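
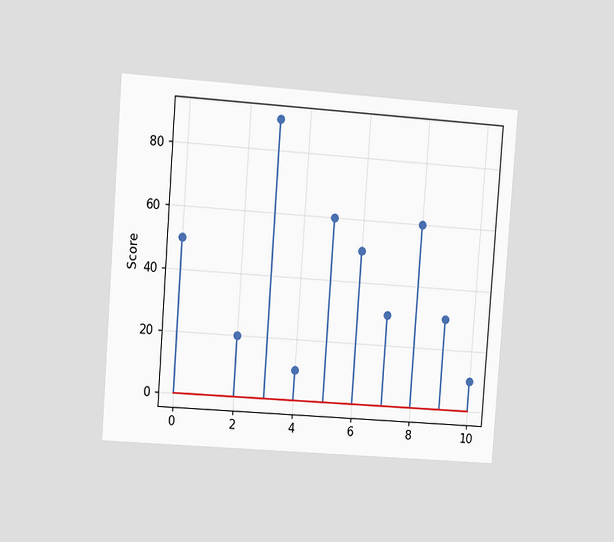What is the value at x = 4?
10

The chart is tilted about 4° clockwise and viewed at a slight angle. The stem at x=4 reaches 10.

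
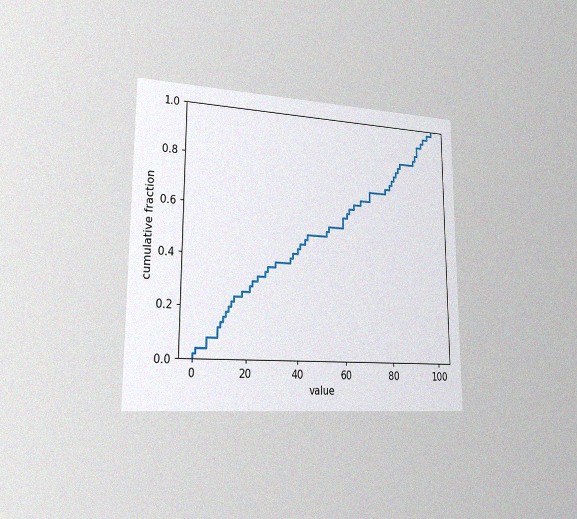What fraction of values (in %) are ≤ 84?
The chart is viewed slightly from the left, with some photo noise. At x=84 the ECDF step is at 82%.

82%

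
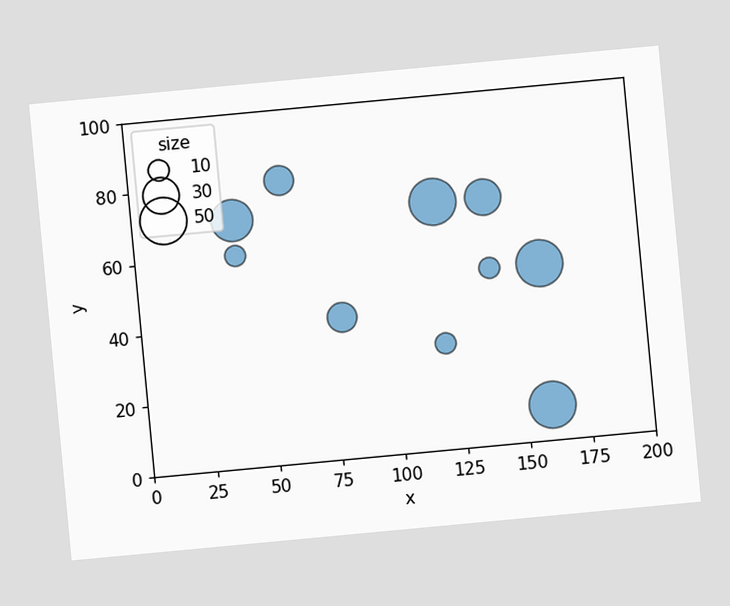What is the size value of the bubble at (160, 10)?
50

The chart is tilted about 5° counter-clockwise. Matching the bubble at (160, 10) against the size legend gives 50.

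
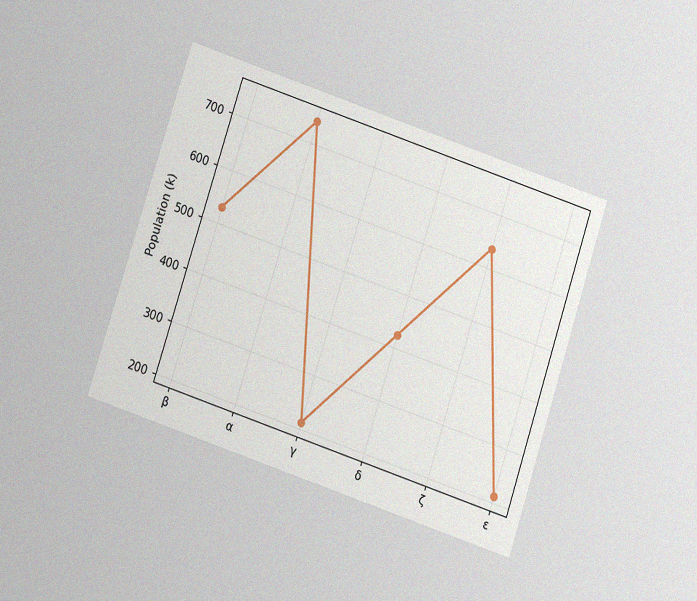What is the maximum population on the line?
742k

The chart is tilted about 18° clockwise and viewed at a slight angle, with some photo noise. The highest point is at α, and reading across to the y-axis gives 742k.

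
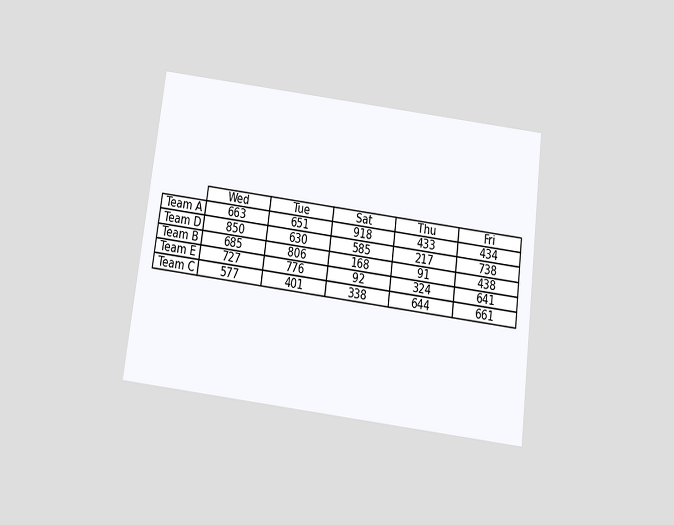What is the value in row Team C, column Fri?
661

The chart is tilted about 7° clockwise and viewed slightly from below. The (Team C, Fri) cell reads 661.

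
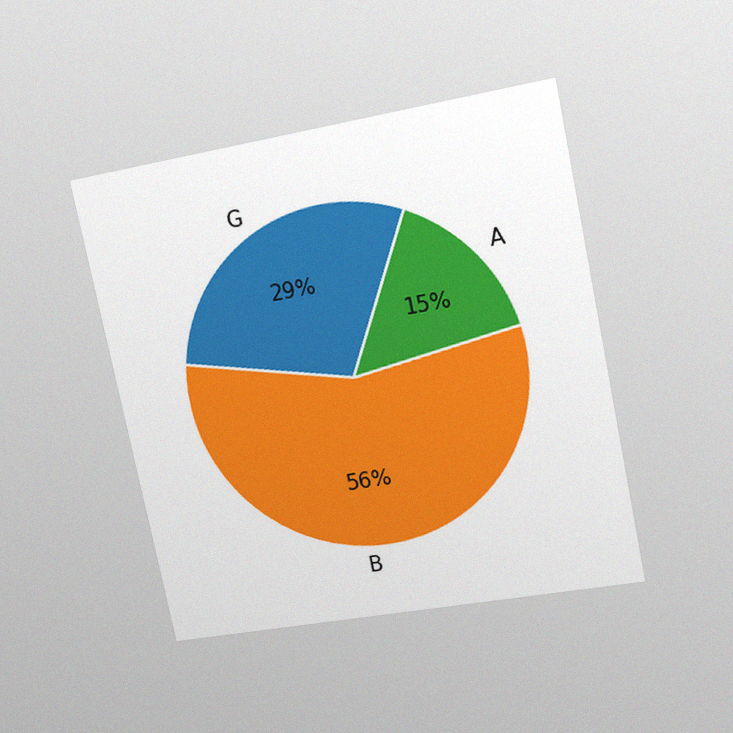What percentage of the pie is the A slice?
15%

The chart is tilted about 12° counter-clockwise and viewed at a slight angle, with some photo noise. The A slice takes up 15% of the pie.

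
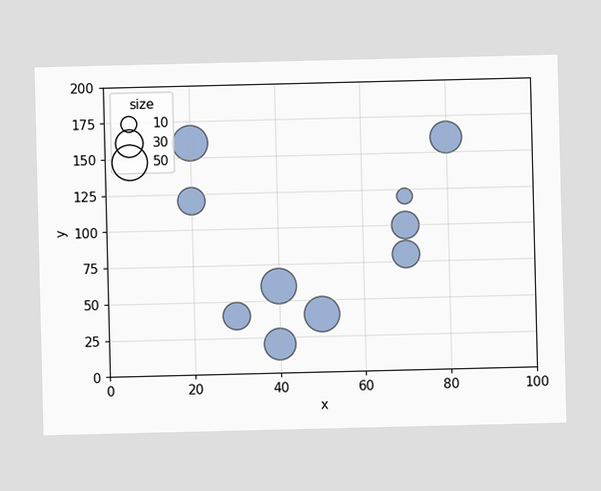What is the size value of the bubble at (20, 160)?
50

Matching the bubble at (20, 160) against the size legend gives 50.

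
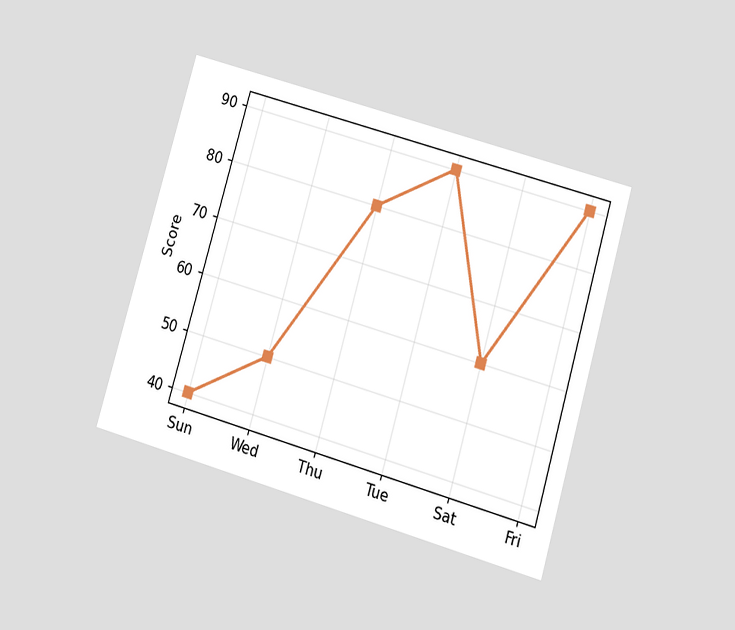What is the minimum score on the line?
40

The chart is tilted about 16° clockwise and viewed slightly from below. The lowest point is at Sun, and reading across to the y-axis gives 40.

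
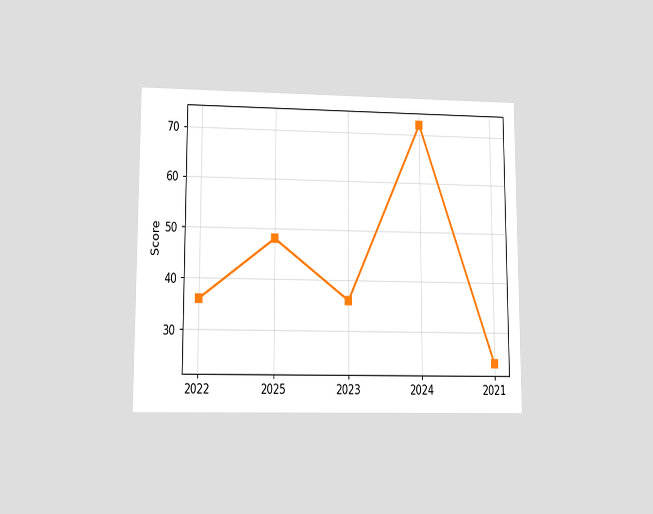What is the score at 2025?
48

The chart is viewed at a slight angle. At 2025, the line is at 48.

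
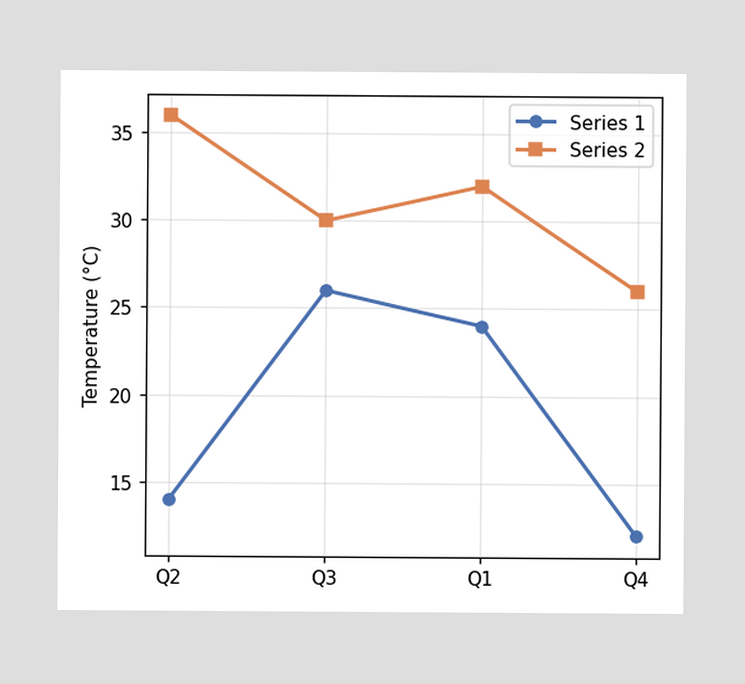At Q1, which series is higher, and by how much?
Series 2, by 8°C

At Q1, Series 2 sits above the other line by 8°C.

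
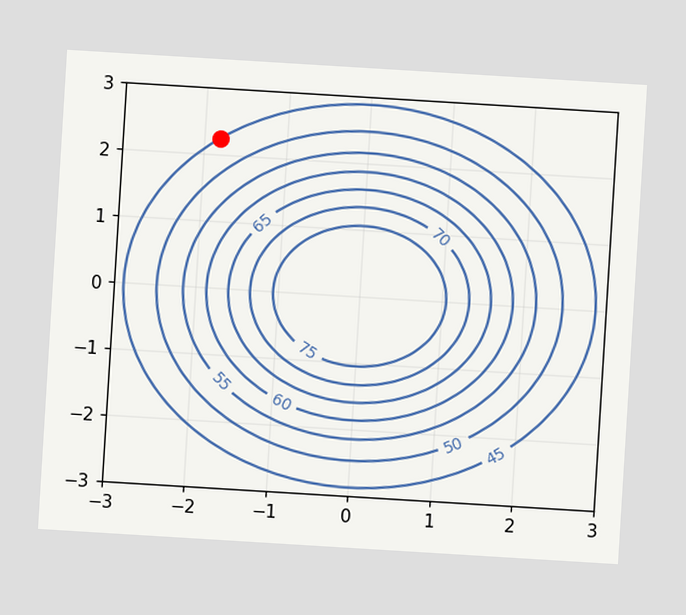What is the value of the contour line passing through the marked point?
45

The chart is tilted about 3° clockwise. The marked point sits on the contour labelled 45.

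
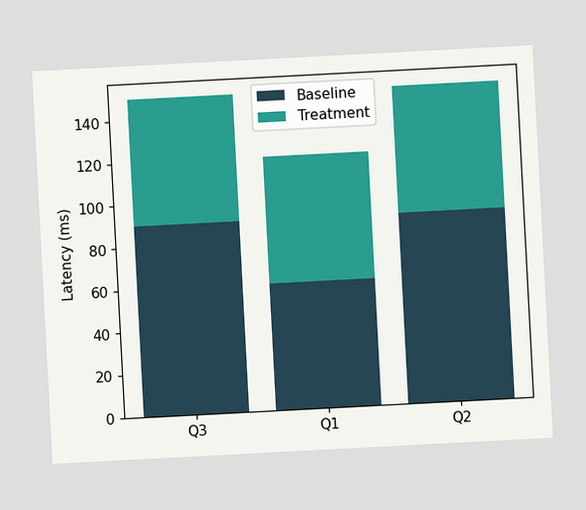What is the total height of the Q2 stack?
150ms

The chart is tilted about 3° counter-clockwise. The Q2 stack's top reaches 150ms on the y-axis.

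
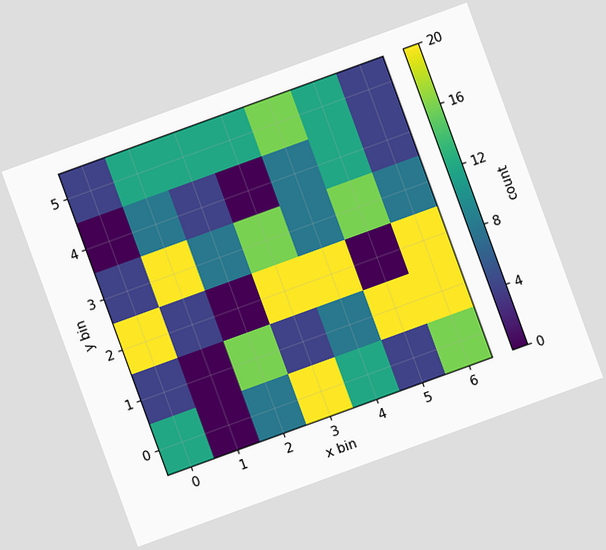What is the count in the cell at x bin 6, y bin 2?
The chart is tilted about 20° counter-clockwise. Matching the cell (6, 2) against the colorbar gives 20.

20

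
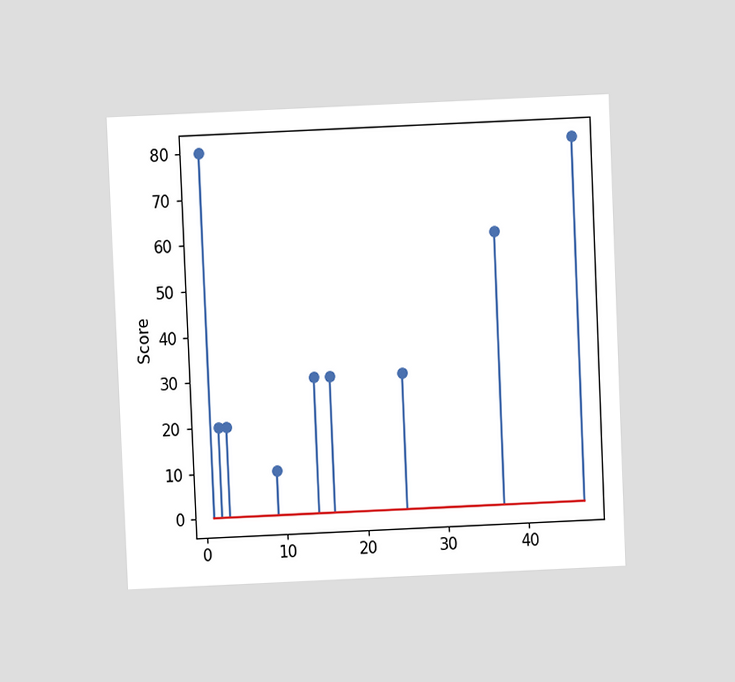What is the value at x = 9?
10

The chart is tilted about 3° counter-clockwise and viewed at a slight angle. The stem at x=9 reaches 10.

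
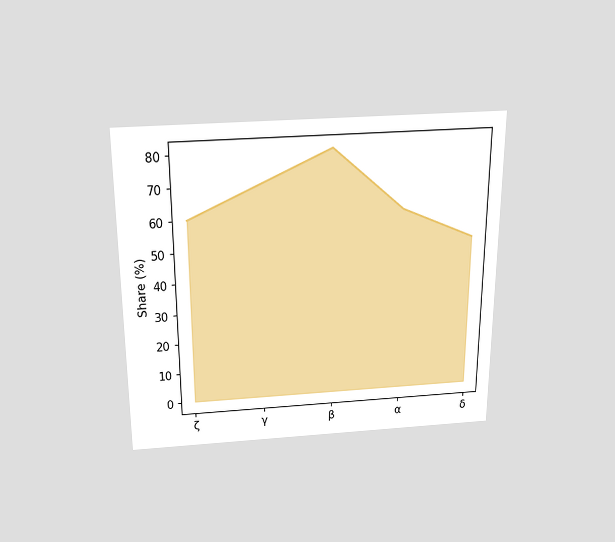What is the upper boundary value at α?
60%

The chart is viewed slightly from above. At α the upper boundary is at 60%.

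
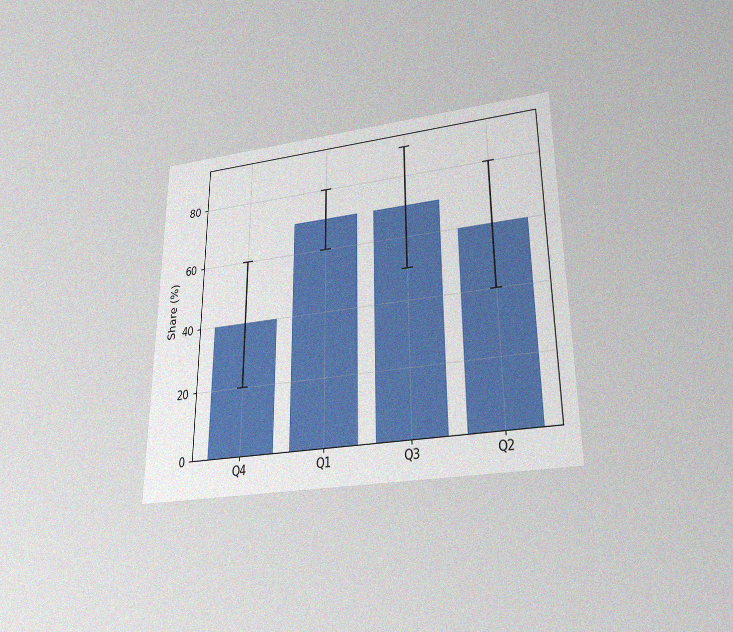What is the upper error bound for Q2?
The chart is viewed slightly from below, with some photo noise. The Q2 bar's upper whisker reaches 80%.

80%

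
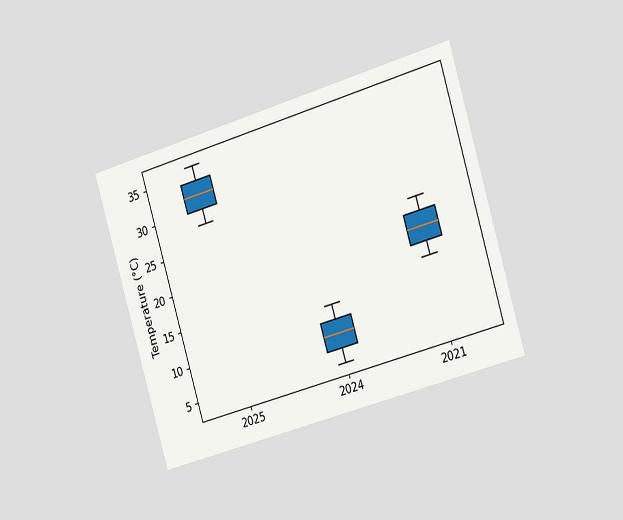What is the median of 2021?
The chart is tilted about 16° counter-clockwise and viewed slightly from the right. The median line in the 2021 box sits at 18°C.

18°C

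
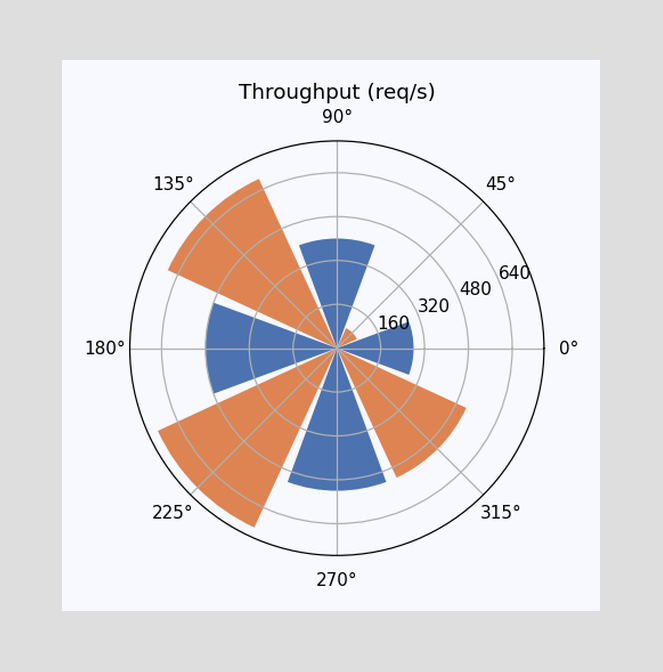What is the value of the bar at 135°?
The bar at 135° reaches 680req/s on the radial axis.

680req/s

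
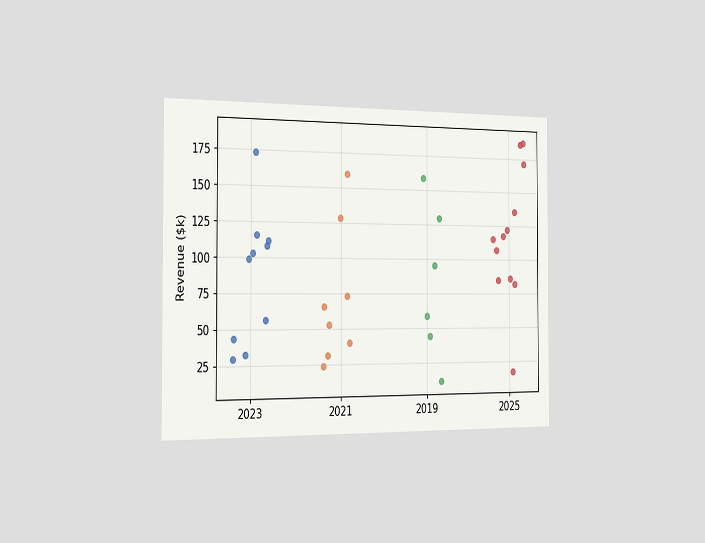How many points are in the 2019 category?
The chart is viewed slightly from the left. Counting the markers in the 2019 column gives 6.

6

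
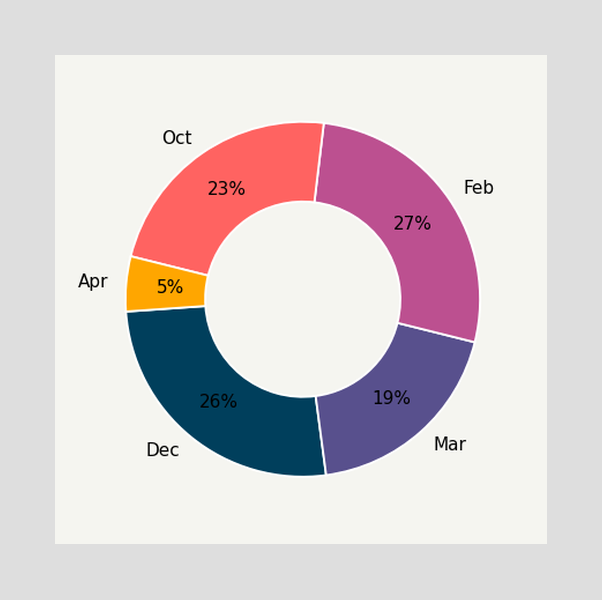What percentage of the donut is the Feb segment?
27%

The Feb segment takes up 27% of the ring.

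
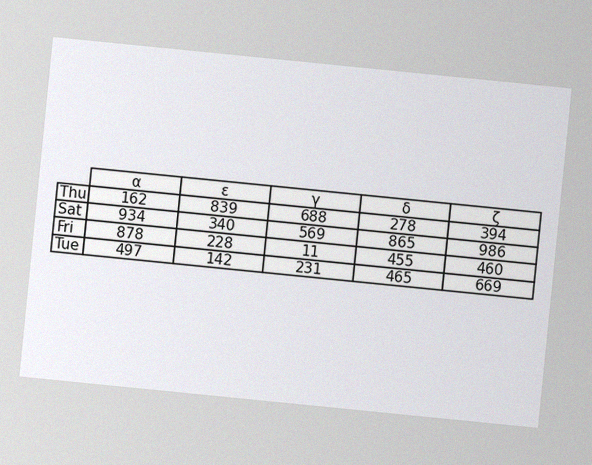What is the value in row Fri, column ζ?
460

The chart is tilted about 6° clockwise, with some photo noise. The (Fri, ζ) cell reads 460.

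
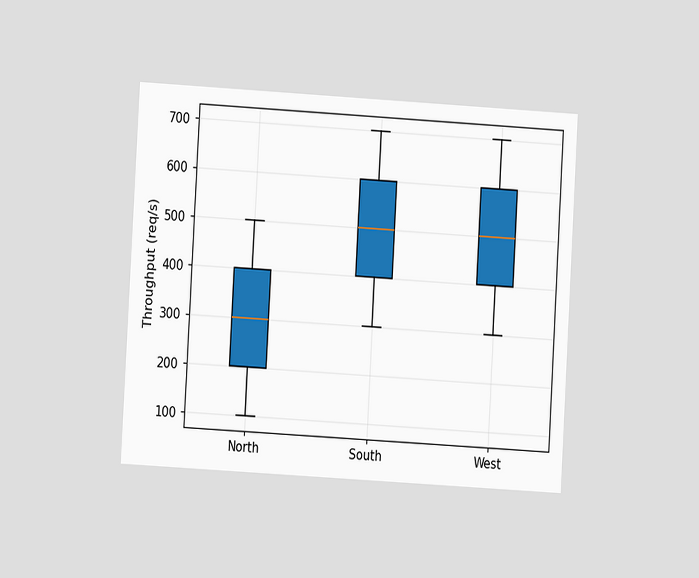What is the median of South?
500req/s

The chart is tilted about 3° clockwise and viewed at a slight angle. The median line in the South box sits at 500req/s.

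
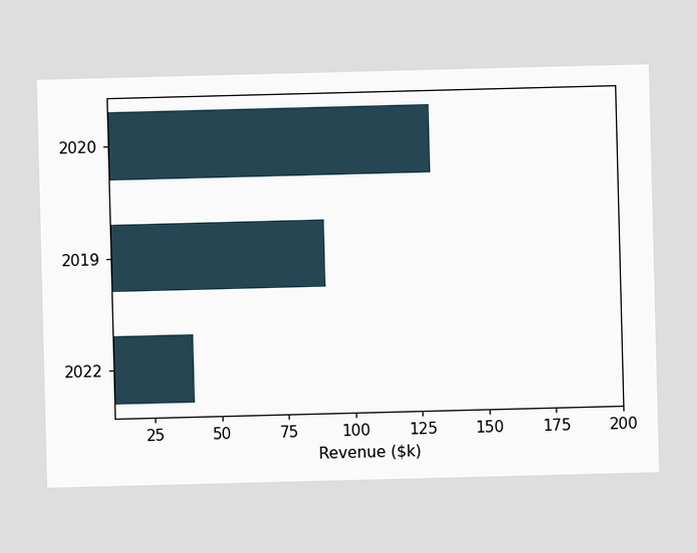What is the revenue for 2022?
Reading along the chart's x-axis, the 2022 bar reaches $40k.

$40k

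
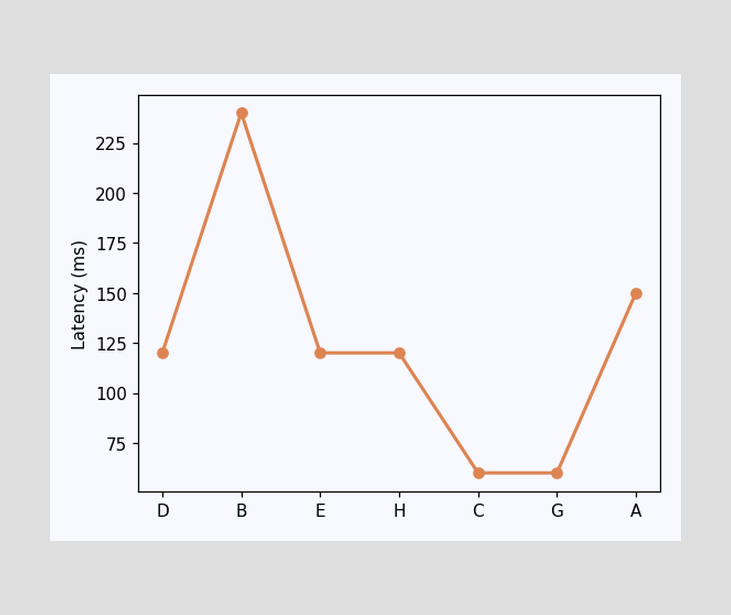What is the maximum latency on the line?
240ms

The highest point is at B, and reading across to the y-axis gives 240ms.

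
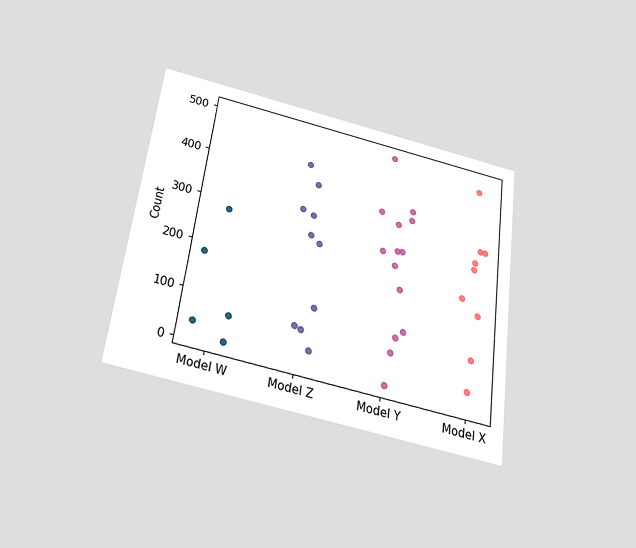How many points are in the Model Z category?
The chart is tilted about 7° clockwise and viewed slightly from below. Counting the markers in the Model Z column gives 10.

10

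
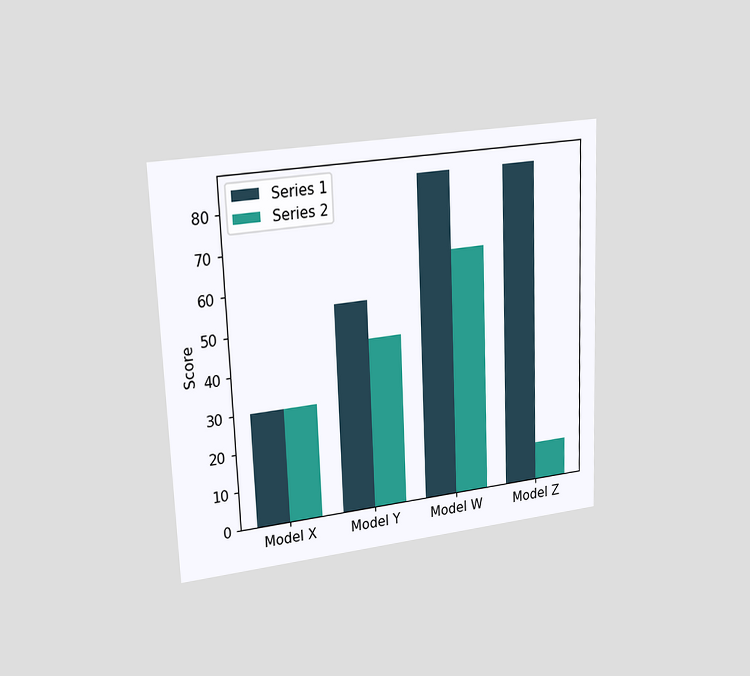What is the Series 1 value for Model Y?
The chart is tilted about 2° counter-clockwise and viewed at a slight angle. The Series 1 bar at Model Y reaches 55 on the y-axis.

55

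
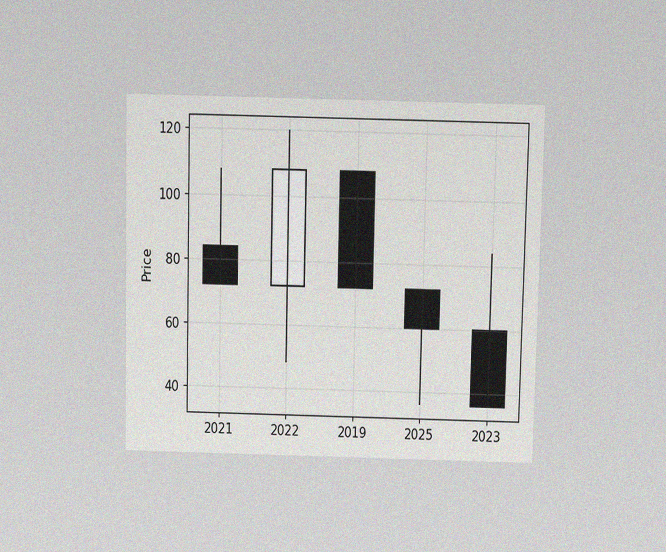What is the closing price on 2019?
72

The chart is viewed slightly from above, with some photo noise. The 2019 candle closes at 72.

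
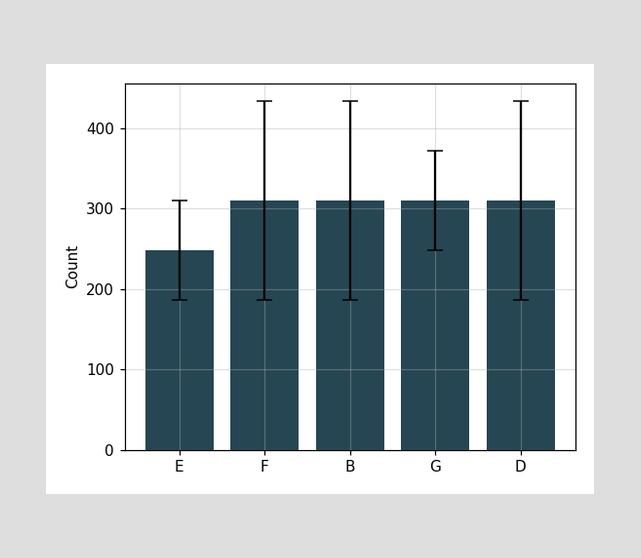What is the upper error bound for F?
434

The F bar's upper whisker reaches 434.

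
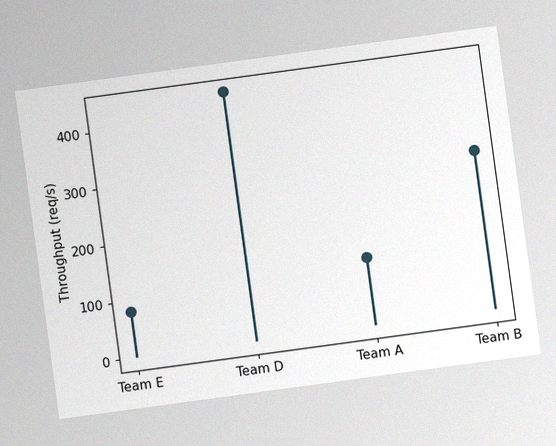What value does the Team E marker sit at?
80req/s

The chart is tilted about 8° counter-clockwise, with some photo noise. The Team E marker sits at 80req/s.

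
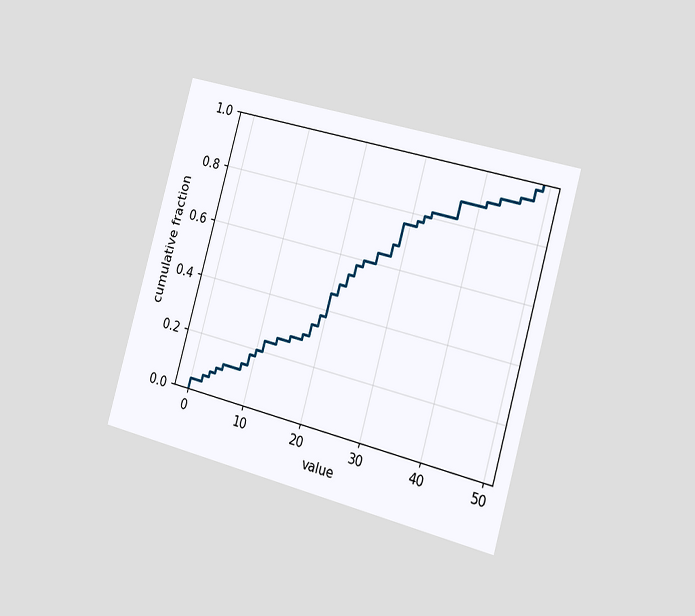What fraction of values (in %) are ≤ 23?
The chart is tilted about 16° clockwise and viewed slightly from the right. At x=23 the ECDF step is at 58%.

58%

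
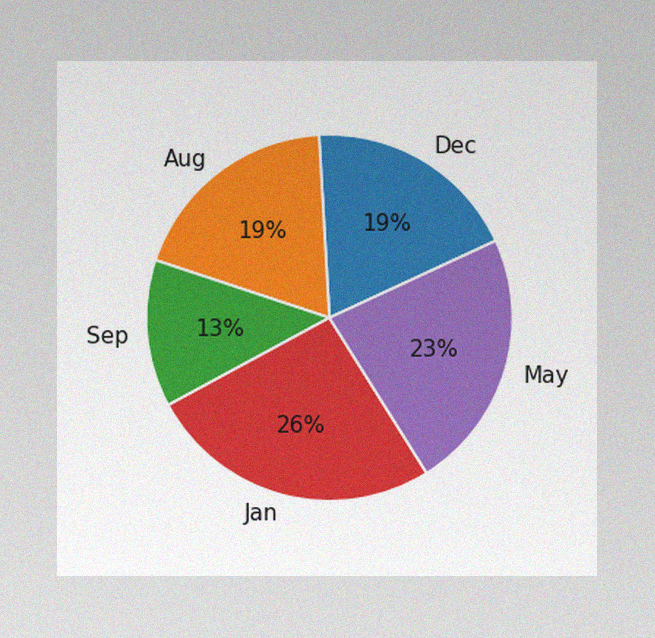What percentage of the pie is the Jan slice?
26%

The image has some photo noise and uneven lighting. The Jan slice takes up 26% of the pie.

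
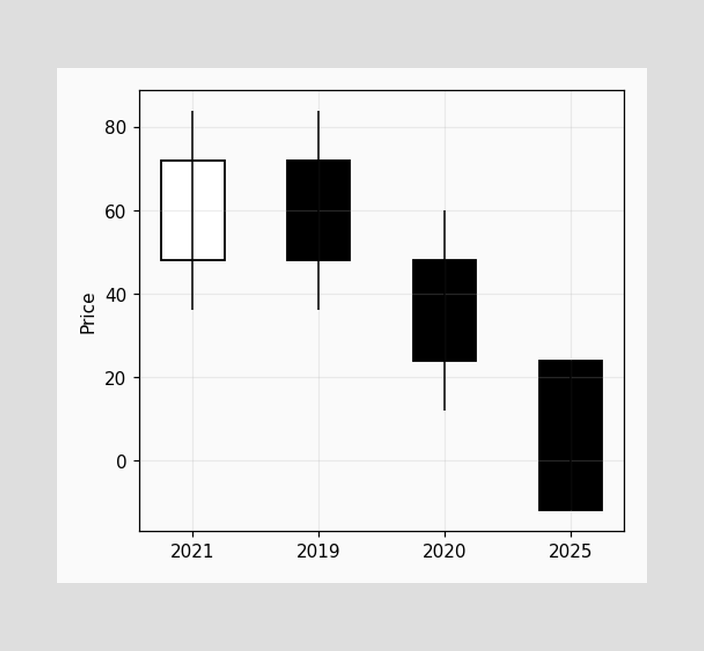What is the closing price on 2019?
The 2019 candle closes at 48.

48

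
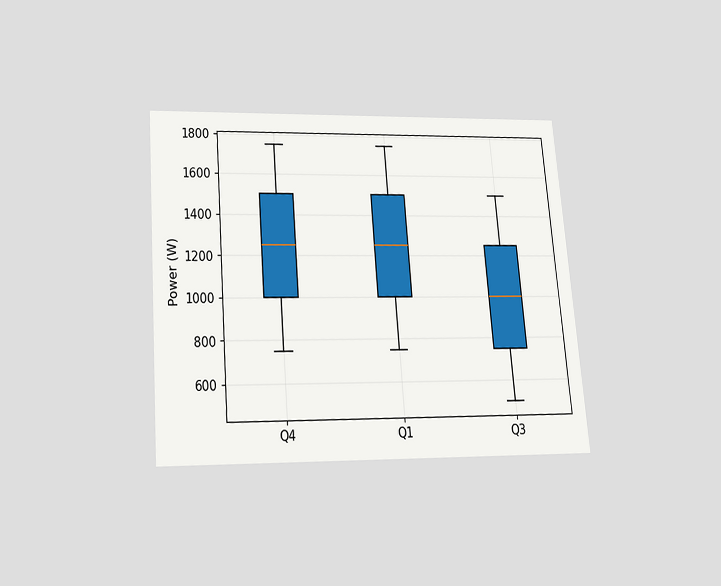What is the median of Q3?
1000W

The chart is tilted about 5° counter-clockwise and viewed slightly from below. The median line in the Q3 box sits at 1000W.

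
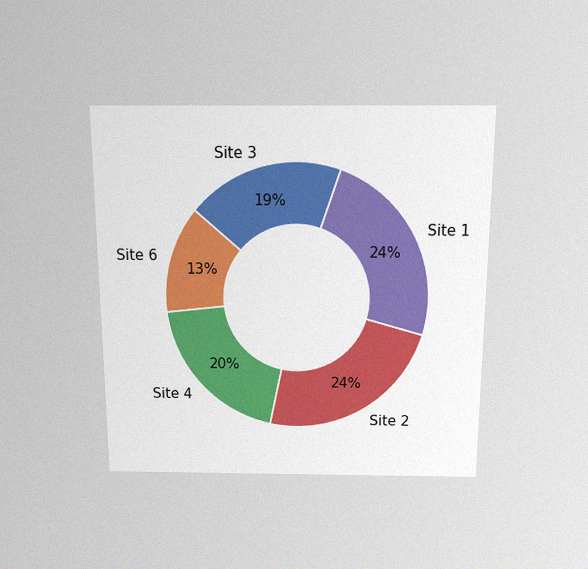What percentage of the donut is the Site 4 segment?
The chart is viewed slightly from above, with some photo noise. The Site 4 segment takes up 20% of the ring.

20%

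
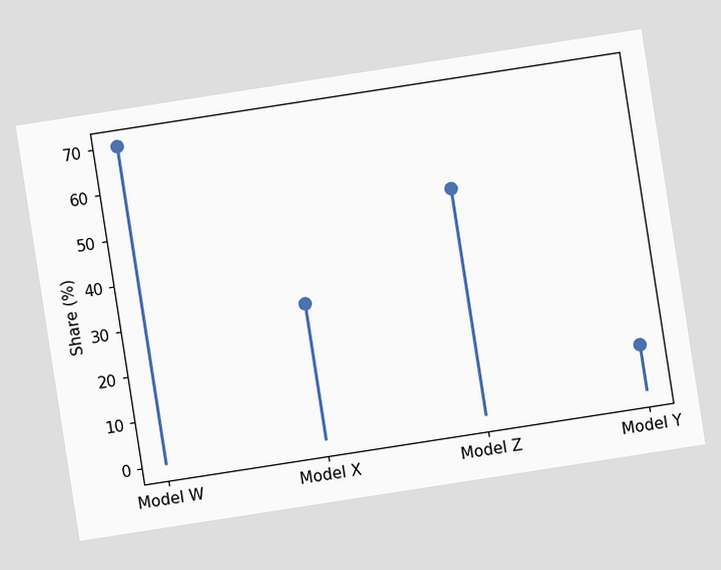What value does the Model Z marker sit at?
The chart is tilted about 9° counter-clockwise. The Model Z marker sits at 50%.

50%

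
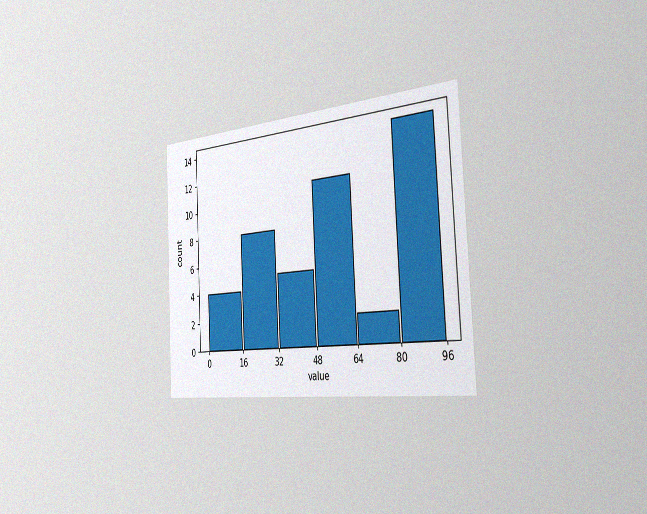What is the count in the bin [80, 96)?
The chart is tilted about 3° counter-clockwise and viewed slightly from the right, with some photo noise. The [80, 96) bin has height 14.

14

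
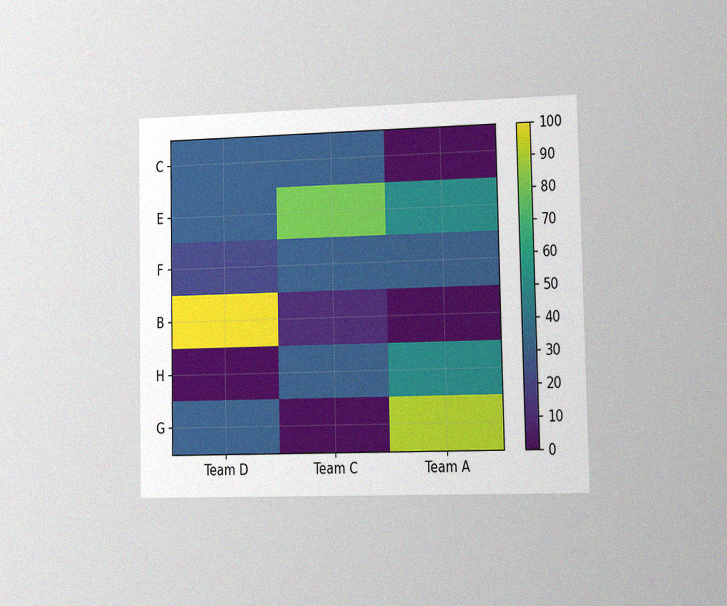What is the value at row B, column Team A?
The chart is viewed at a slight angle, with some photo noise. Matching cell (B, Team A) against the colorbar gives 0.

0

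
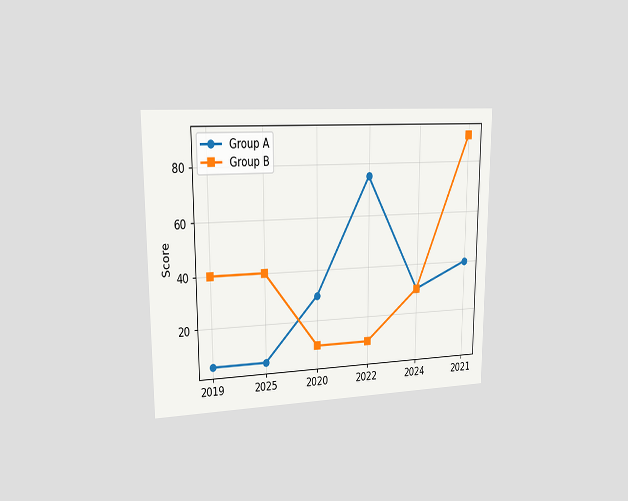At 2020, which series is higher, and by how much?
The chart is viewed slightly from the left. At 2020, Group A sits above the other line by 20.

Group A, by 20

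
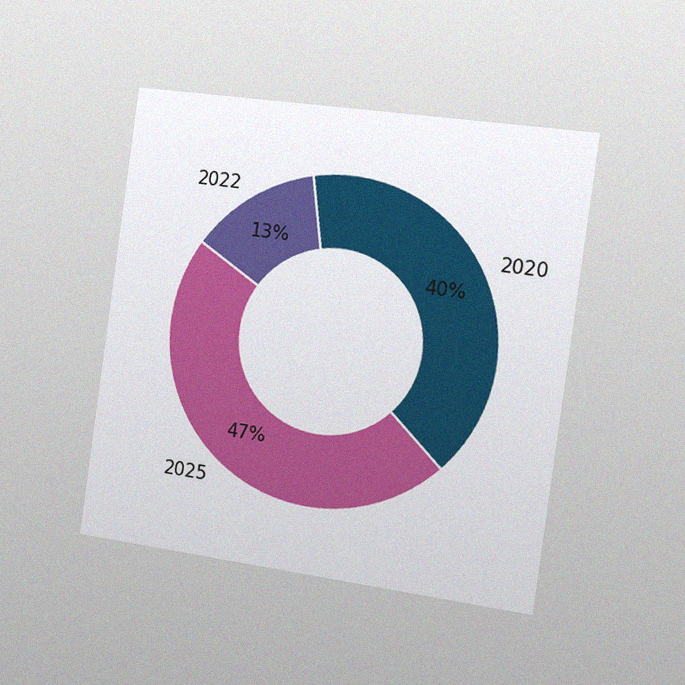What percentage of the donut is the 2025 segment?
47%

The chart is tilted about 8° clockwise and viewed slightly from the right, with some photo noise. The 2025 segment takes up 47% of the ring.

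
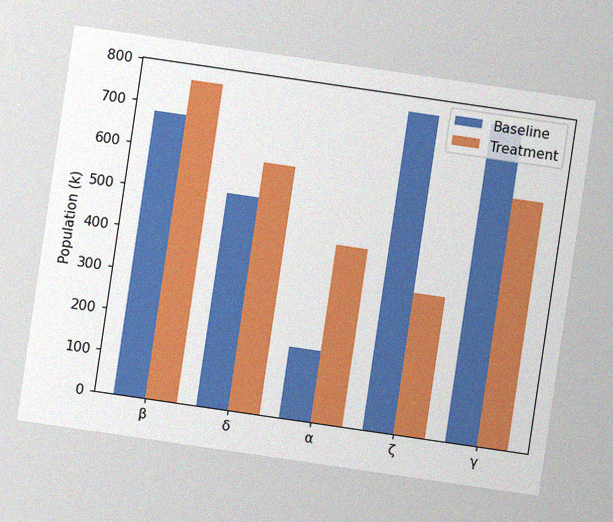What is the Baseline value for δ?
510k

The chart is tilted about 8° clockwise, with some photo noise. The Baseline bar at δ reaches 510k on the y-axis.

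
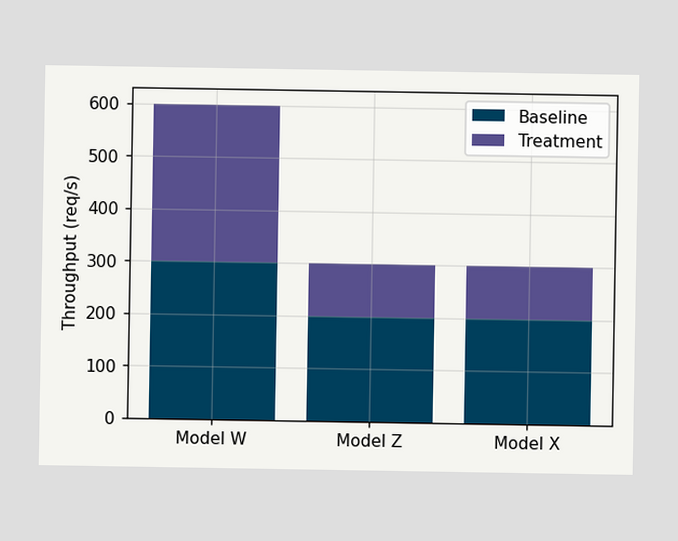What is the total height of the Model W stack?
The Model W stack's top reaches 600req/s on the y-axis.

600req/s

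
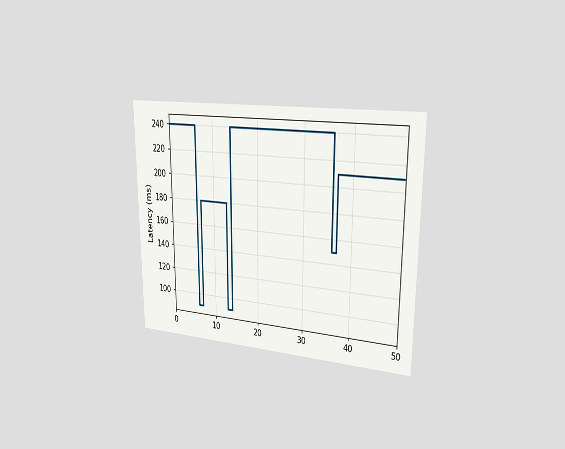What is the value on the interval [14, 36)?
The chart is viewed slightly from the right. On [14, 36) the step sits at 240ms.

240ms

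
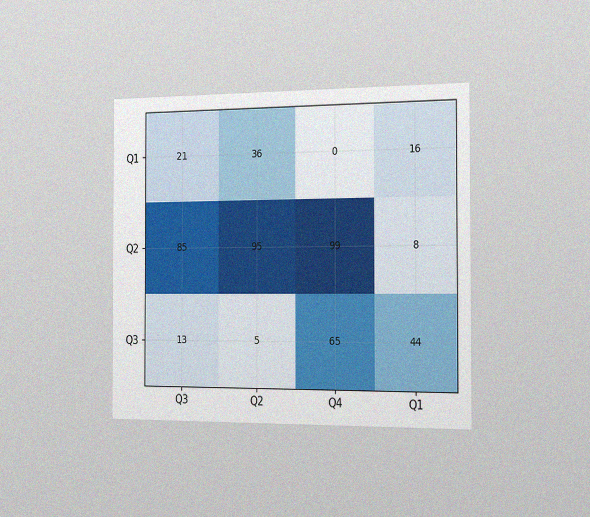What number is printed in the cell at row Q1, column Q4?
The chart is viewed slightly from the right, with some photo noise. The (Q1, Q4) cell reads 0.

0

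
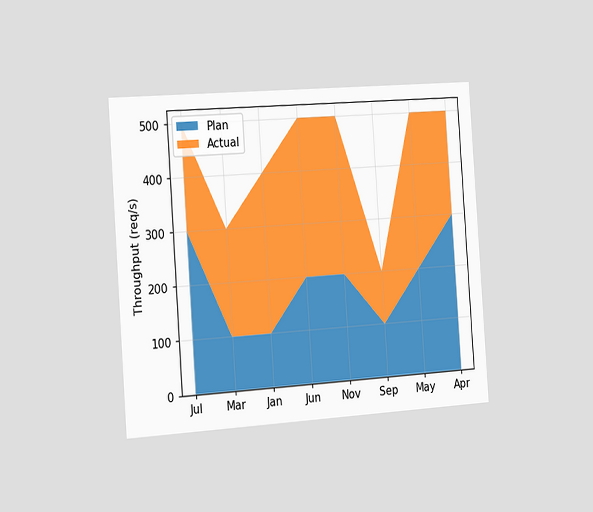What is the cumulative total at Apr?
The chart is tilted about 4° counter-clockwise and viewed slightly from the left. The stacked total at Apr reaches 500req/s.

500req/s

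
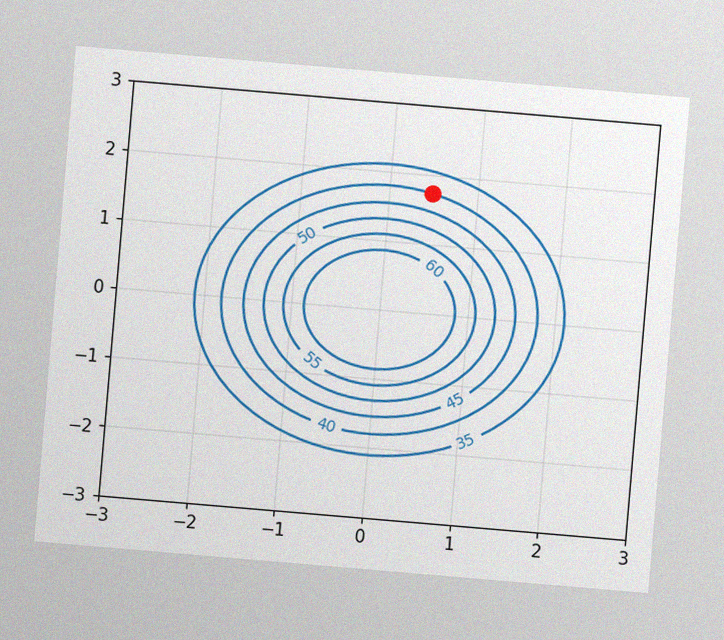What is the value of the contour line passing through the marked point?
40

The chart is tilted about 5° clockwise, with some photo noise. The marked point sits on the contour labelled 40.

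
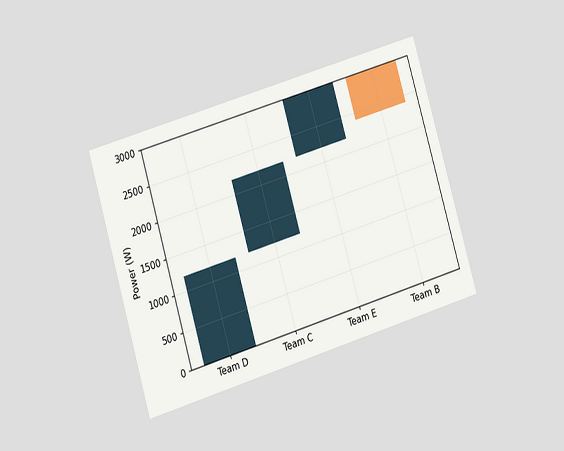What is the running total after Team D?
1200W

The chart is tilted about 17° counter-clockwise and viewed at a slight angle. After Team D the running total reaches 1200W.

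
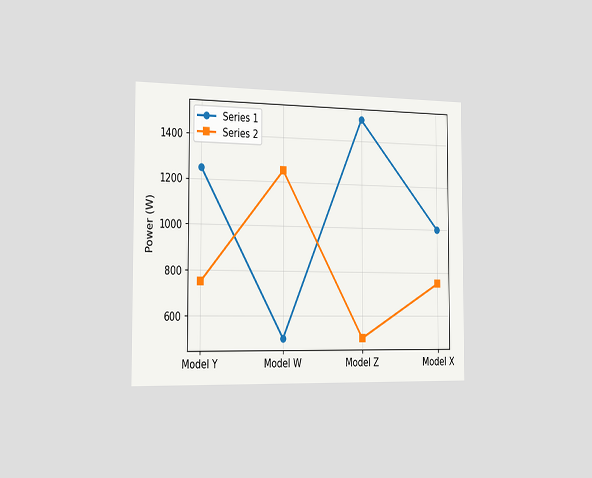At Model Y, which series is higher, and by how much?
The chart is viewed slightly from the left. At Model Y, Series 1 sits above the other line by 500W.

Series 1, by 500W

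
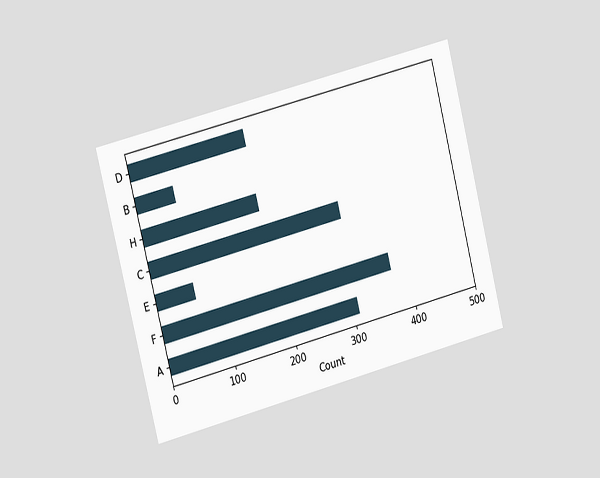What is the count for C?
310

The chart is tilted about 14° counter-clockwise and viewed slightly from the left. Reading along the chart's x-axis, the C bar reaches 310.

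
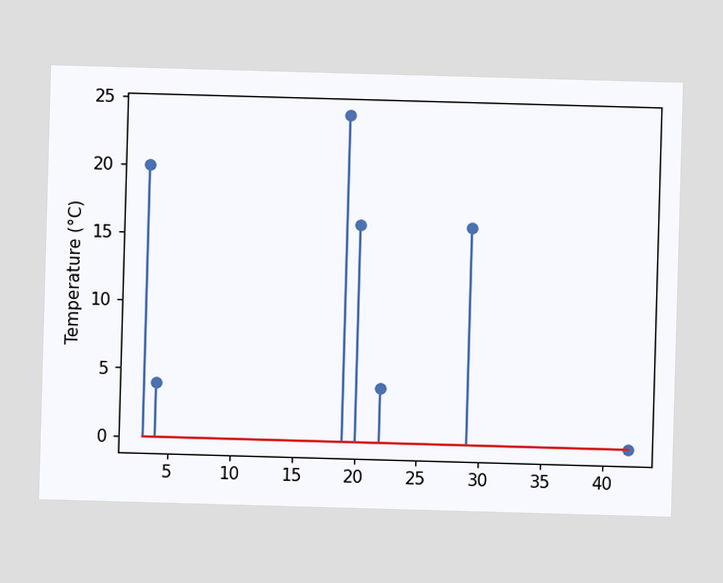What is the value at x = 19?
The stem at x=19 reaches 24°C.

24°C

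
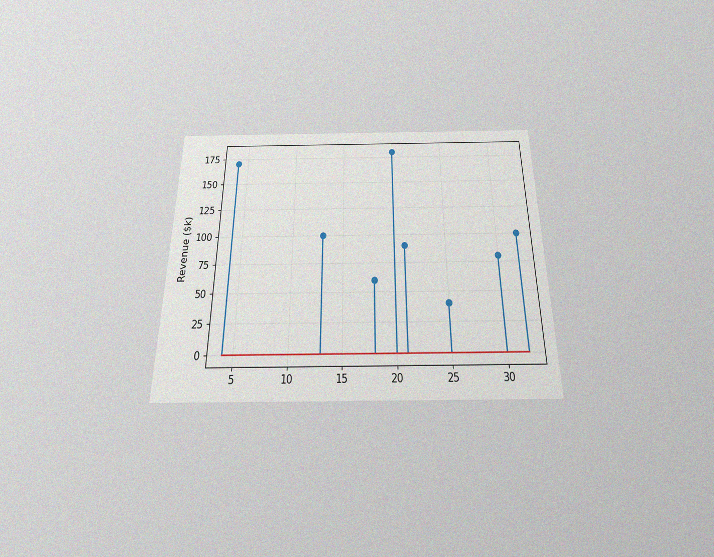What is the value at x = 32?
The chart is viewed slightly from below, with some photo noise. The stem at x=32 reaches $100k.

$100k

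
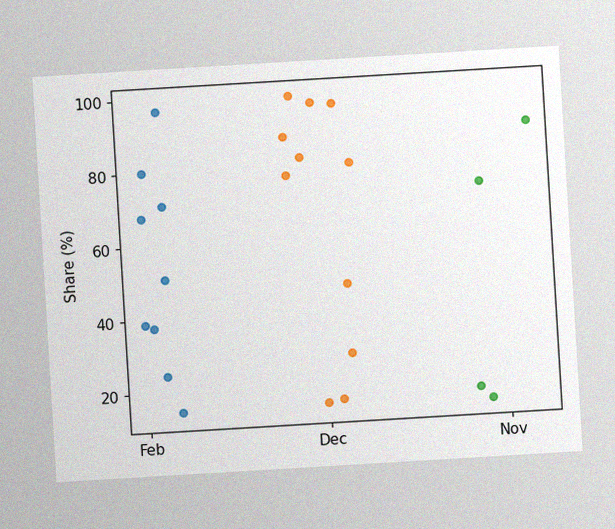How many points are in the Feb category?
9

The chart is tilted about 3° counter-clockwise, with some photo noise. Counting the markers in the Feb column gives 9.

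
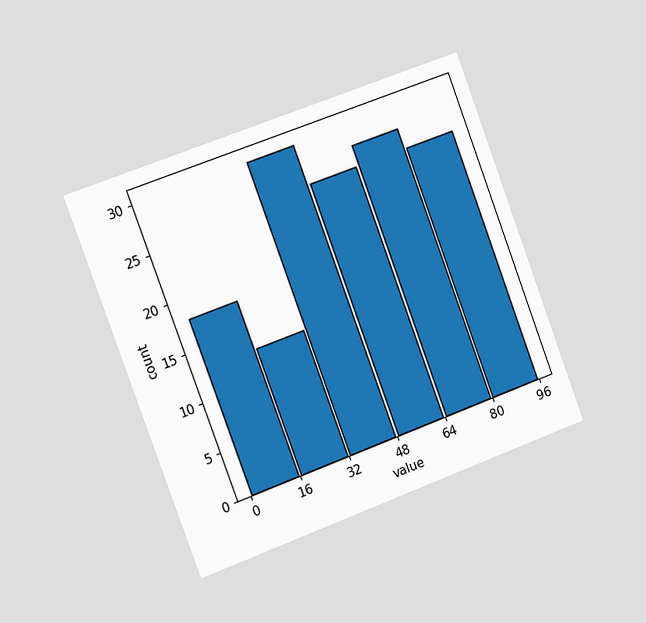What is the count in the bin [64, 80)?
The chart is tilted about 20° counter-clockwise and viewed slightly from the left. The [64, 80) bin has height 28.

28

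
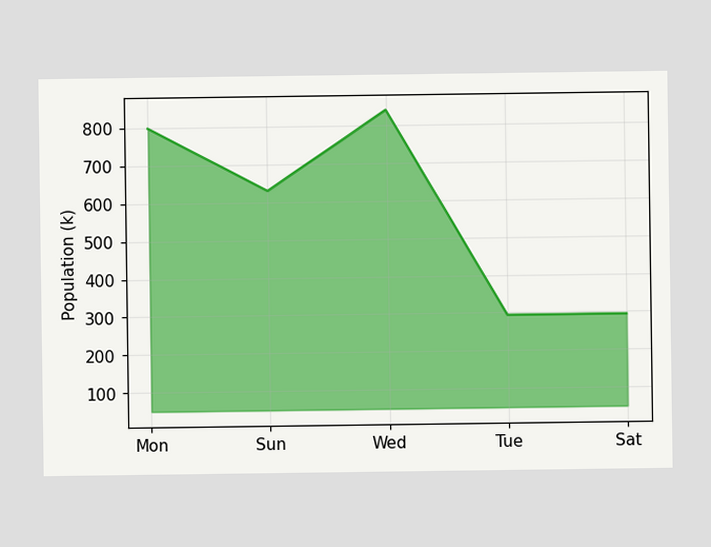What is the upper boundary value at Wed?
At Wed the upper boundary is at 840k.

840k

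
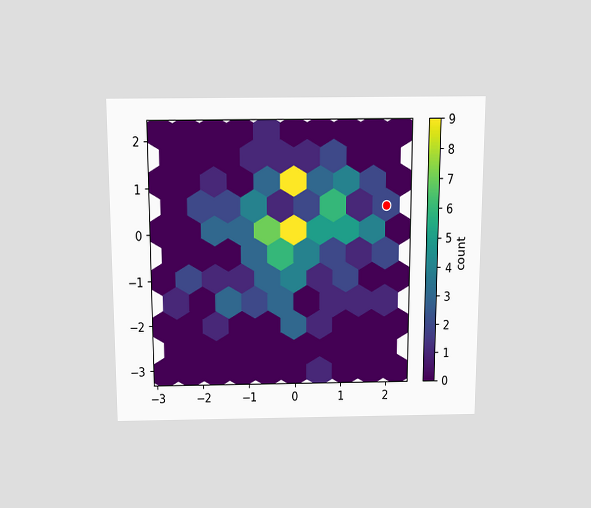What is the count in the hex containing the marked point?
2

The chart is viewed slightly from above. The marked hex reads 2 on the colorbar.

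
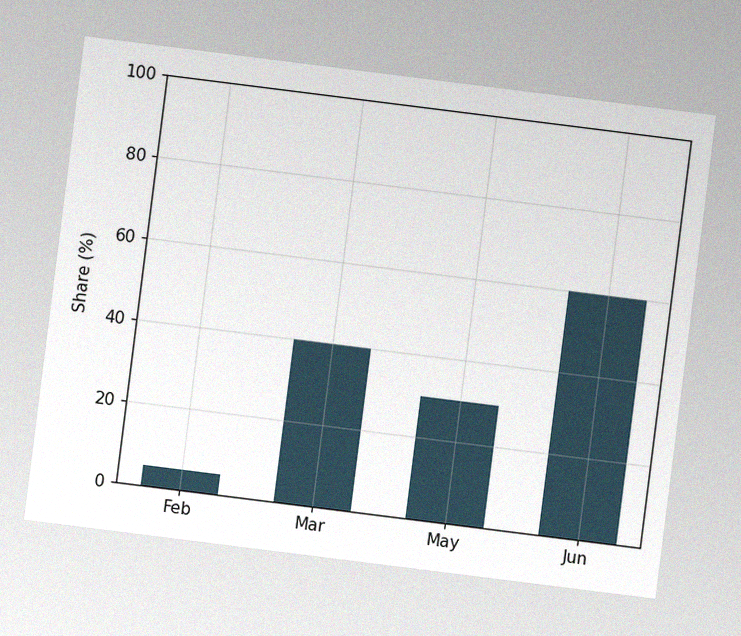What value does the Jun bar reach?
The chart is tilted about 7° clockwise, with some photo noise. Reading along the chart's y-axis, the Jun bar reaches 60%.

60%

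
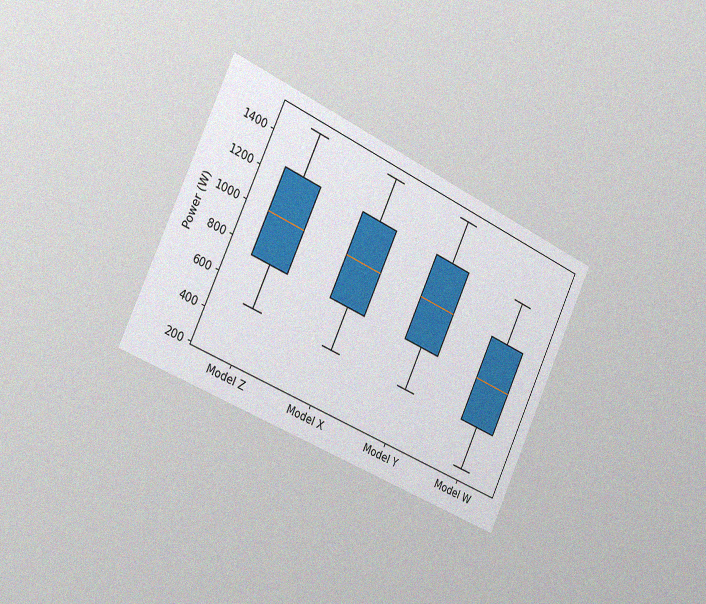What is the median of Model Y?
The chart is tilted about 25° clockwise and viewed slightly from the left, with some photo noise. The median line in the Model Y box sits at 1000W.

1000W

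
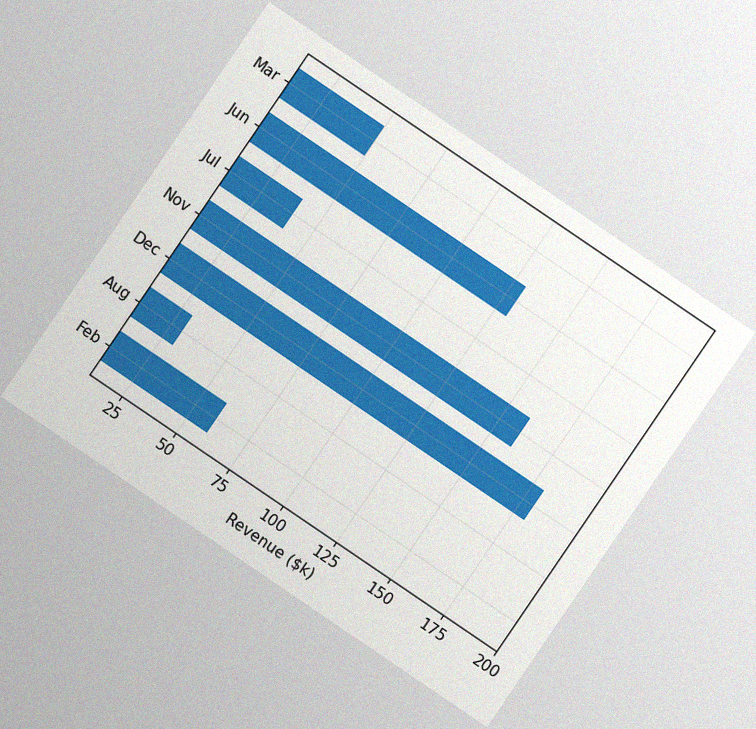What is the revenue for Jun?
$130k

The chart is tilted about 34° clockwise, with some photo noise. Reading along the chart's x-axis, the Jun bar reaches $130k.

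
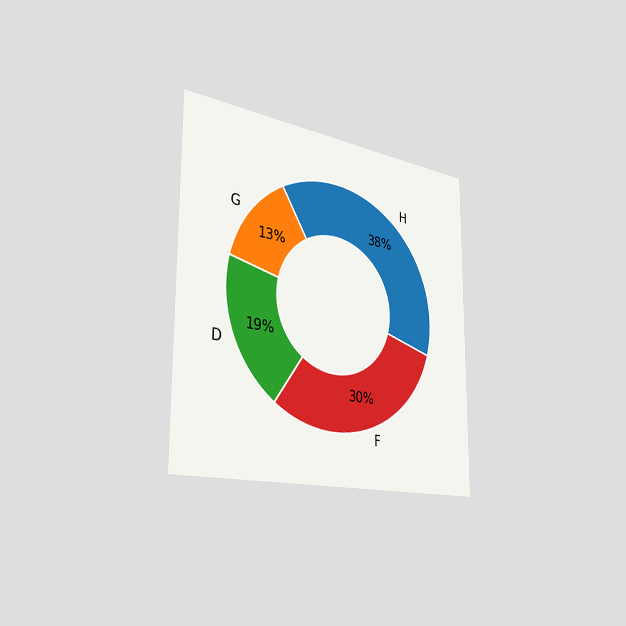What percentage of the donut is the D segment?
The chart is viewed slightly from the left. The D segment takes up 19% of the ring.

19%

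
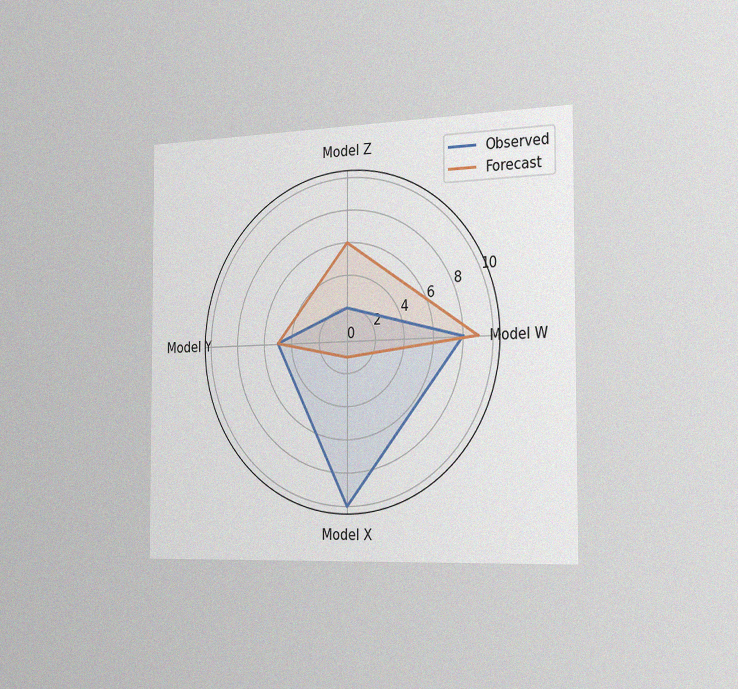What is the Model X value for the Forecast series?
The chart is viewed slightly from the right, with some photo noise. On the Model X axis, Forecast reaches 1.

1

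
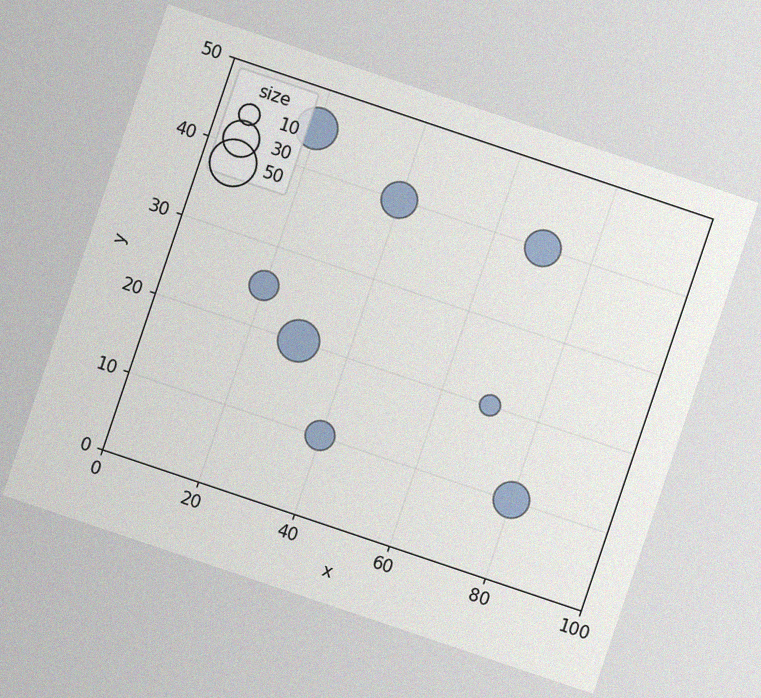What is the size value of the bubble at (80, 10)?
The chart is tilted about 19° clockwise, with some photo noise. Matching the bubble at (80, 10) against the size legend gives 30.

30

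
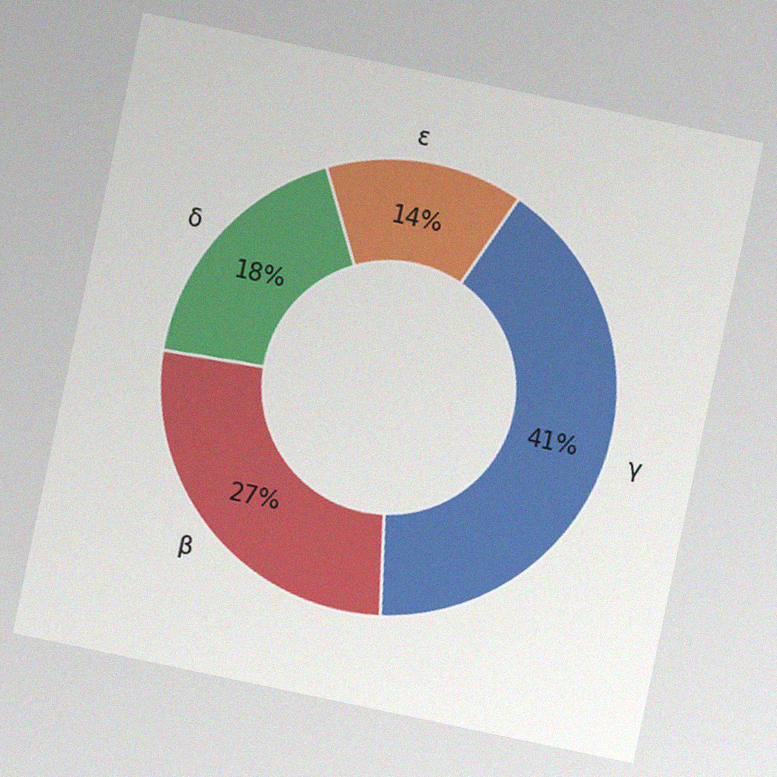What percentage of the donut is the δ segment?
The chart is tilted about 12° clockwise, with some photo noise. The δ segment takes up 18% of the ring.

18%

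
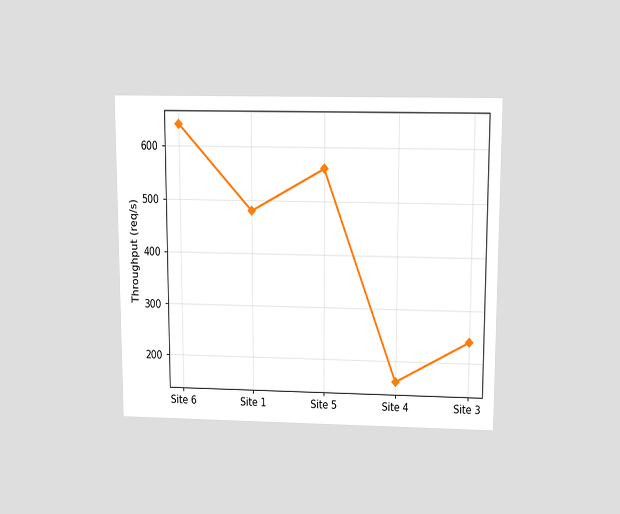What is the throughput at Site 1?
480req/s

The chart is viewed slightly from above. At Site 1, the line is at 480req/s.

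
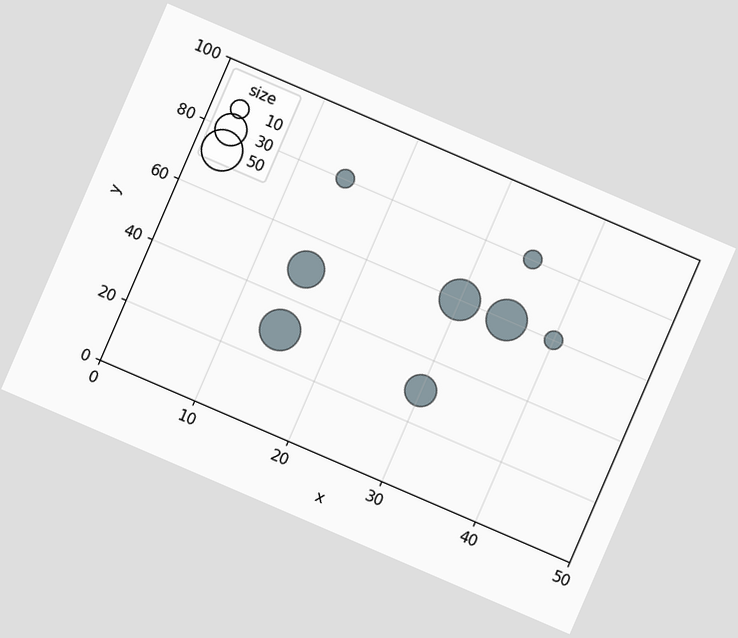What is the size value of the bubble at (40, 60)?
The chart is tilted about 23° clockwise. Matching the bubble at (40, 60) against the size legend gives 10.

10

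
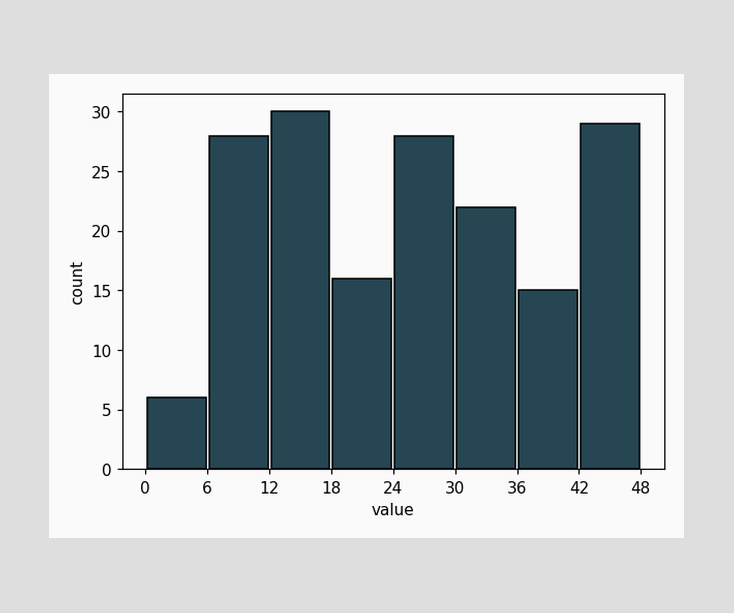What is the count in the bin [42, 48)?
29

The [42, 48) bin has height 29.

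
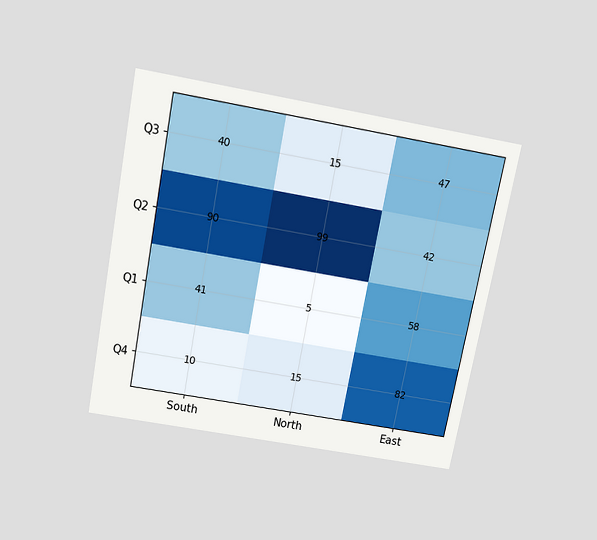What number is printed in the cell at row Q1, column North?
5

The chart is tilted about 11° clockwise and viewed slightly from above. The (Q1, North) cell reads 5.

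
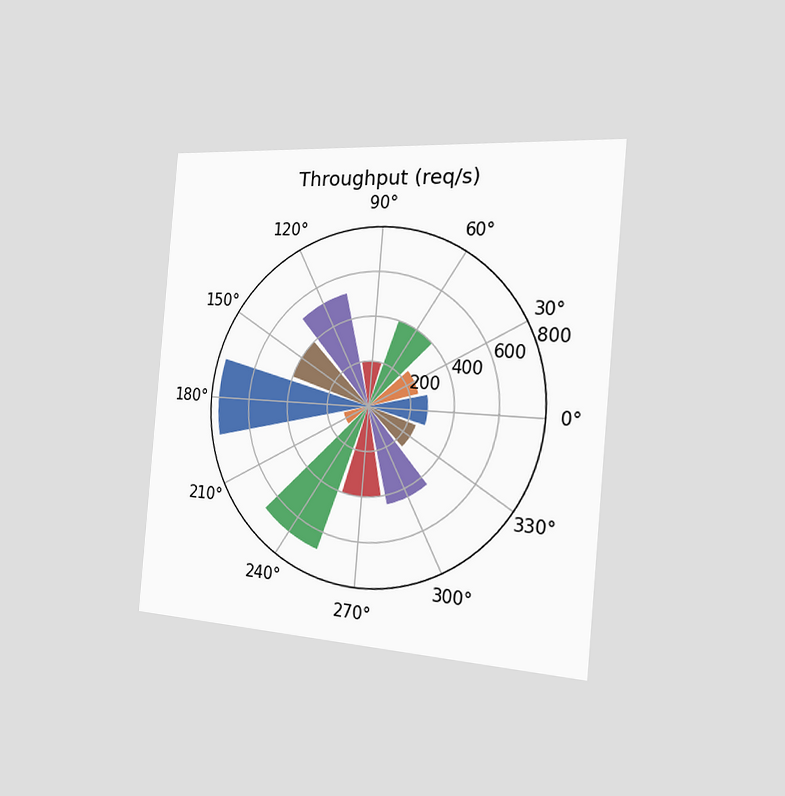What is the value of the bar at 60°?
400req/s

The chart is tilted about 5° clockwise and viewed slightly from the right. The bar at 60° reaches 400req/s on the radial axis.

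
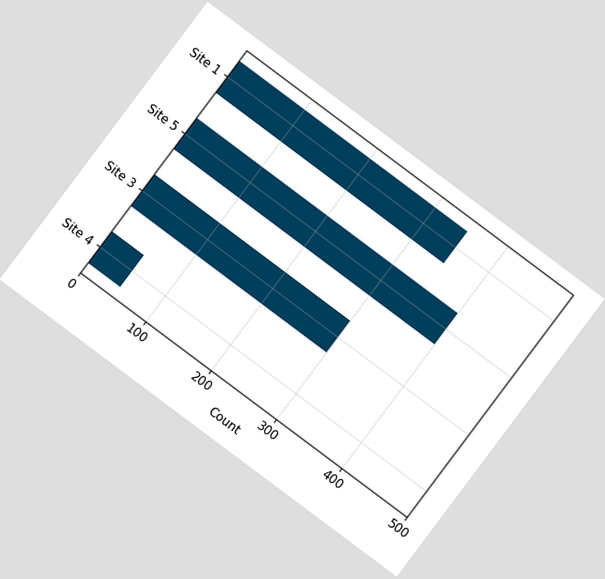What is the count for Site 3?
300

The chart is tilted about 37° clockwise. Reading along the chart's x-axis, the Site 3 bar reaches 300.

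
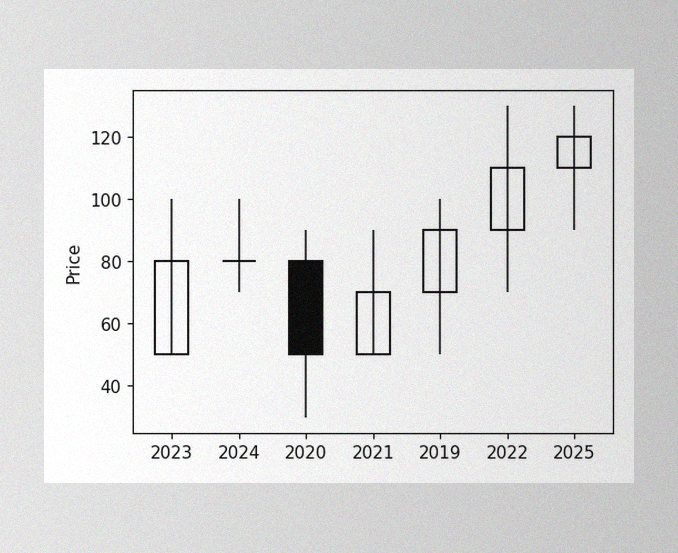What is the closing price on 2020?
50

The image has some photo noise and uneven lighting. The 2020 candle closes at 50.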